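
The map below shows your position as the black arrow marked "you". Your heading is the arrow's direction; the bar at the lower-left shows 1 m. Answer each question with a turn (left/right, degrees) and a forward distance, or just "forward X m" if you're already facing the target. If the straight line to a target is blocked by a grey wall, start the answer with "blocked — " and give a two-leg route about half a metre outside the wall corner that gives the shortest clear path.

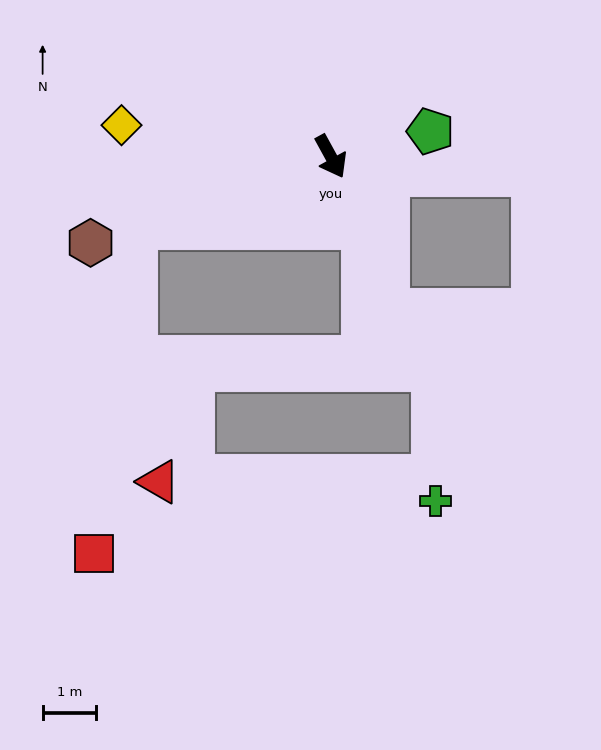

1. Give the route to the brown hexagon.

turn right 99°, forward 4.8 m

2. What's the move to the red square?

blocked — turn right 99°, forward 3.9 m, then turn left 63°, forward 6.2 m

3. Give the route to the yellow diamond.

turn right 127°, forward 4.0 m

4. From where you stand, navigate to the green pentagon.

turn left 75°, forward 1.9 m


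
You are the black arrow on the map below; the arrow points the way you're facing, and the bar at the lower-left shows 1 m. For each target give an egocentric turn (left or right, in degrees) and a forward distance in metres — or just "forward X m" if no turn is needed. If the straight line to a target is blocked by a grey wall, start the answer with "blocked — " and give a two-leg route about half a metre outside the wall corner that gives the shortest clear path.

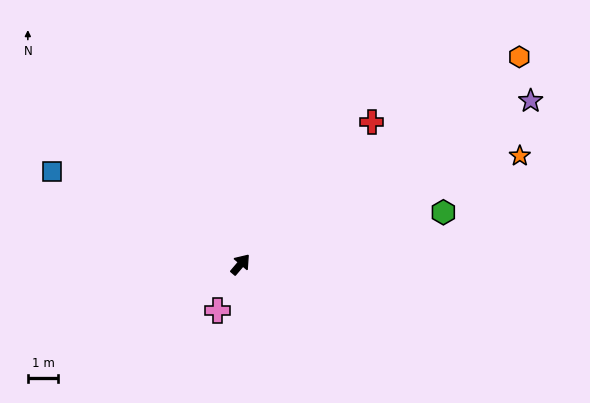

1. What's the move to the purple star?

turn right 20°, forward 10.9 m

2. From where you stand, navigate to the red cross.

turn right 2°, forward 6.3 m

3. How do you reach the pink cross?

turn right 166°, forward 1.7 m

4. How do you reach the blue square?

turn left 104°, forward 6.9 m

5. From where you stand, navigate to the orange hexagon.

turn right 13°, forward 11.4 m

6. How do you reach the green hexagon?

turn right 35°, forward 6.8 m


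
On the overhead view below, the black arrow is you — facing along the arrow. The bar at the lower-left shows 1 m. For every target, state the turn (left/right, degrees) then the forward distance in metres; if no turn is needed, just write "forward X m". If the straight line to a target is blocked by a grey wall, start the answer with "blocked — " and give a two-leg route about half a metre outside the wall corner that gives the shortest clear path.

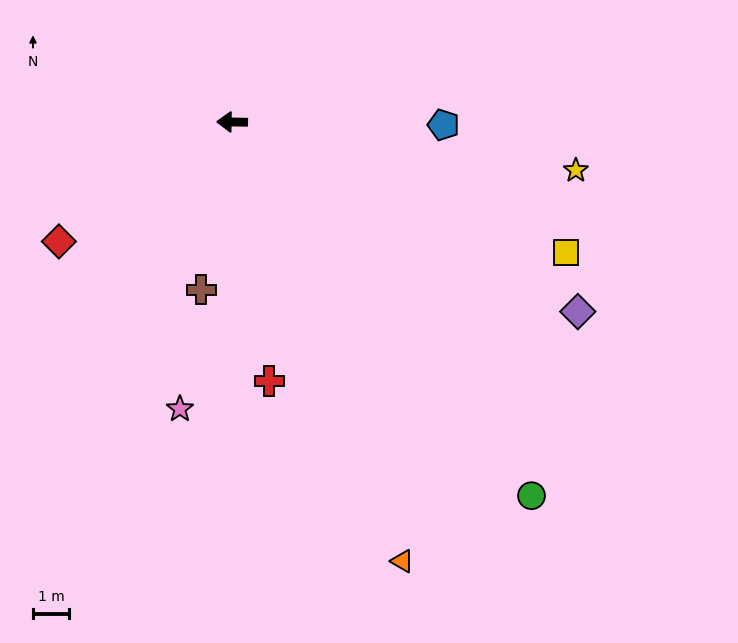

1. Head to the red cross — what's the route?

turn left 99°, forward 7.2 m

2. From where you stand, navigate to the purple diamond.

turn left 152°, forward 10.8 m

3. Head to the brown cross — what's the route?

turn left 81°, forward 4.7 m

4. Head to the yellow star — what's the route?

turn left 173°, forward 9.5 m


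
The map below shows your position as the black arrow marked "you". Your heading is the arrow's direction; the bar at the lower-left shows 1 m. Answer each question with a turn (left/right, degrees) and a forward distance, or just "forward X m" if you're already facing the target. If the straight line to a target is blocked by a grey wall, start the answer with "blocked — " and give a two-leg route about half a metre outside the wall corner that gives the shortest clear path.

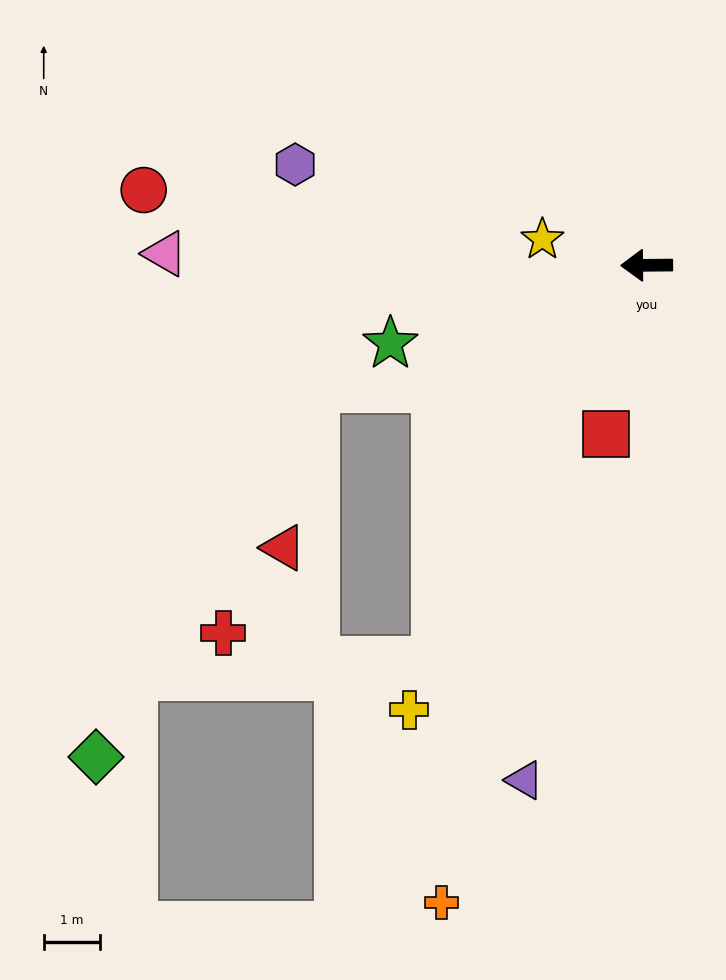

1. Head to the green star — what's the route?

turn left 16°, forward 4.7 m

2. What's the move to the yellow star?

turn right 14°, forward 1.9 m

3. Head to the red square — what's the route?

turn left 76°, forward 3.1 m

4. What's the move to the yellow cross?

turn left 61°, forward 8.9 m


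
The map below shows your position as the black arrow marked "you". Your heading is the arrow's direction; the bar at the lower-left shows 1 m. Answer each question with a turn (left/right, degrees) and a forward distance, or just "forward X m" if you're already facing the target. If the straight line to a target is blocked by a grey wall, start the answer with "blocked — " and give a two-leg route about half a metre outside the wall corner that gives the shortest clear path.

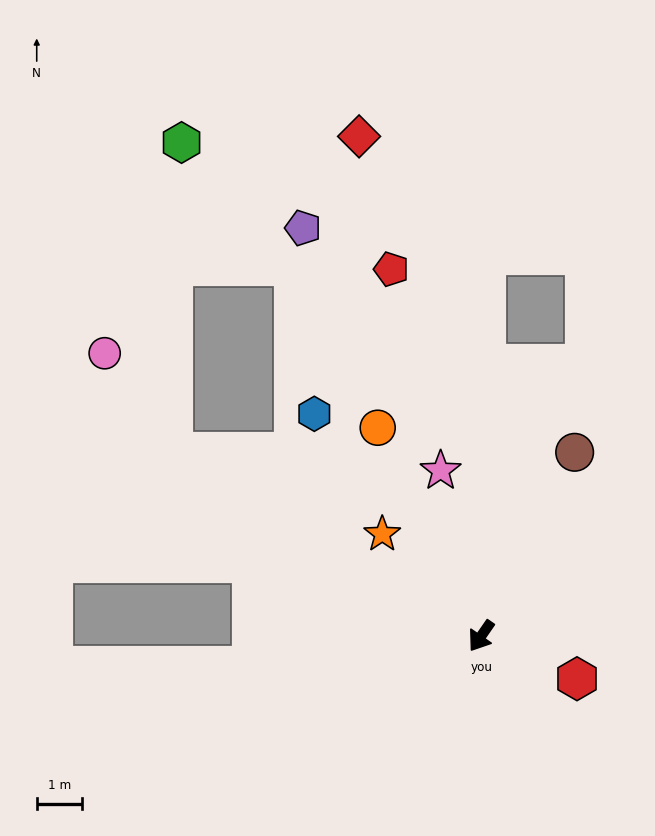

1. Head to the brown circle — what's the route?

turn right 172°, forward 4.6 m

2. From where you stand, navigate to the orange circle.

turn right 119°, forward 5.1 m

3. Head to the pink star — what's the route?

turn right 132°, forward 3.8 m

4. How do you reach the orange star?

turn right 101°, forward 3.1 m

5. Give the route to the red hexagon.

turn left 101°, forward 2.3 m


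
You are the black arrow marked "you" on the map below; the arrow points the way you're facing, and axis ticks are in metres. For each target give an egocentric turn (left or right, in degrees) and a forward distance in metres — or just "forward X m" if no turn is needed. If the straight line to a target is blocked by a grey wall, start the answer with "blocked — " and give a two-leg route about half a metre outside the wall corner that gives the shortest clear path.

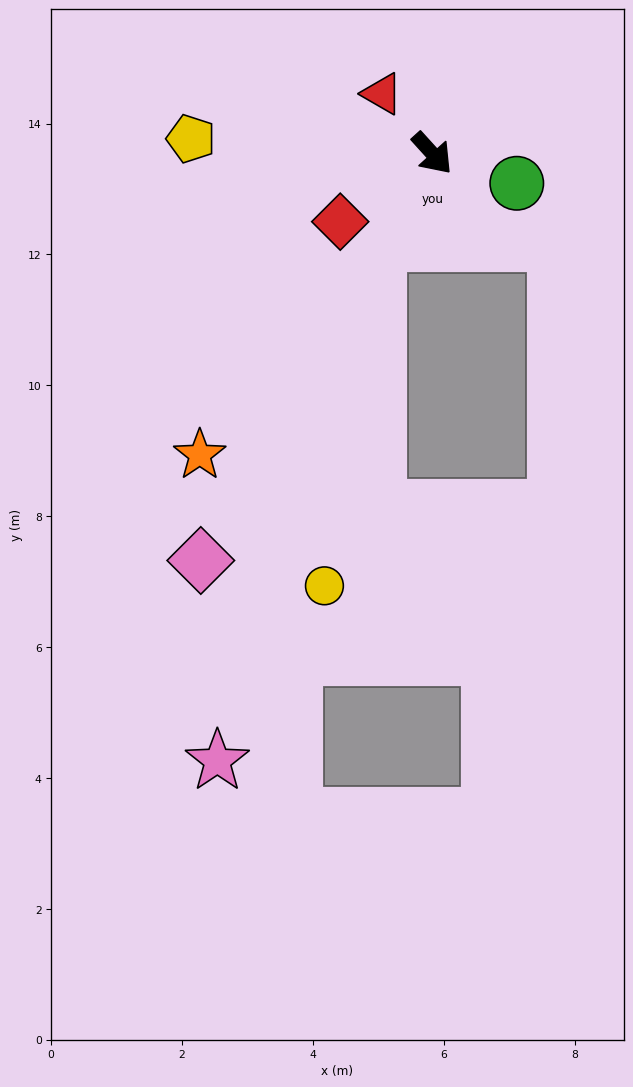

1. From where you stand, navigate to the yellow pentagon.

turn right 136°, forward 3.7 m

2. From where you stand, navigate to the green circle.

turn left 28°, forward 1.4 m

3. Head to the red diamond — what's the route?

turn right 96°, forward 1.8 m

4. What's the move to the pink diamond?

turn right 72°, forward 7.2 m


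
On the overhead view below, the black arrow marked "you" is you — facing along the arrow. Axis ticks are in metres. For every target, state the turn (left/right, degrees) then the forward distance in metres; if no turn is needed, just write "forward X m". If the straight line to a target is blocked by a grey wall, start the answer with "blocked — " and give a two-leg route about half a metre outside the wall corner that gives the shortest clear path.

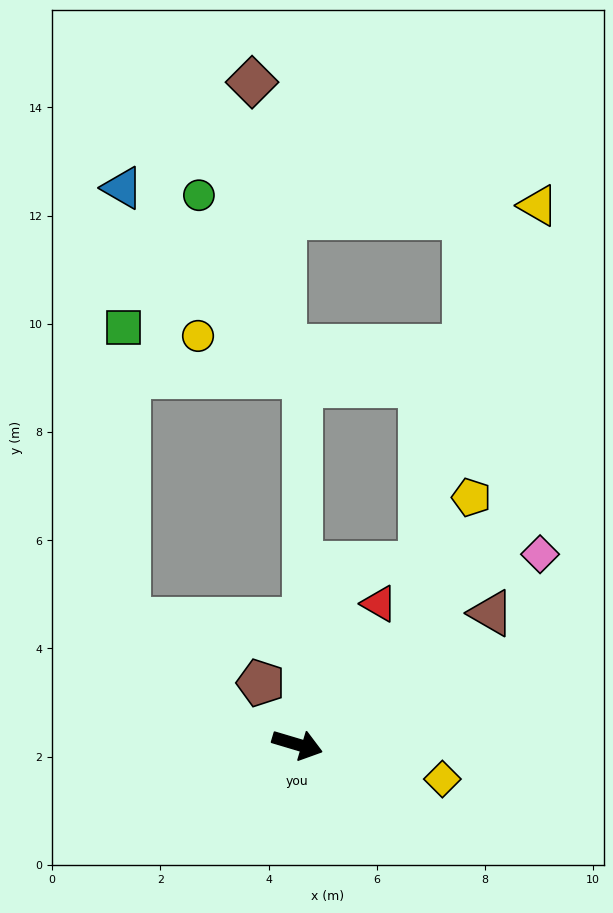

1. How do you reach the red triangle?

turn left 76°, forward 3.0 m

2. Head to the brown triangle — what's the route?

turn left 51°, forward 4.3 m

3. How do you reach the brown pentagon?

turn left 137°, forward 1.3 m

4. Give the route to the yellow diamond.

turn left 3°, forward 2.8 m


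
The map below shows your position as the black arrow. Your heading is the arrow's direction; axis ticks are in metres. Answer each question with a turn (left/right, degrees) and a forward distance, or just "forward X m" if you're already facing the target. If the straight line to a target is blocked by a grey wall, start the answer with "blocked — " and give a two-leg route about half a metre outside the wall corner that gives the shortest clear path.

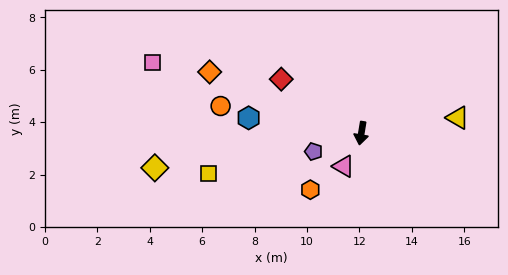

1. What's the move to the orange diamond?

turn right 103°, forward 6.2 m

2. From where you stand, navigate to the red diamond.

turn right 115°, forward 3.7 m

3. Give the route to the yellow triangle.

turn left 109°, forward 3.7 m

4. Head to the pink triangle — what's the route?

turn right 19°, forward 1.4 m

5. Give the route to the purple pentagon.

turn right 60°, forward 1.9 m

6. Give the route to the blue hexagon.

turn right 88°, forward 4.3 m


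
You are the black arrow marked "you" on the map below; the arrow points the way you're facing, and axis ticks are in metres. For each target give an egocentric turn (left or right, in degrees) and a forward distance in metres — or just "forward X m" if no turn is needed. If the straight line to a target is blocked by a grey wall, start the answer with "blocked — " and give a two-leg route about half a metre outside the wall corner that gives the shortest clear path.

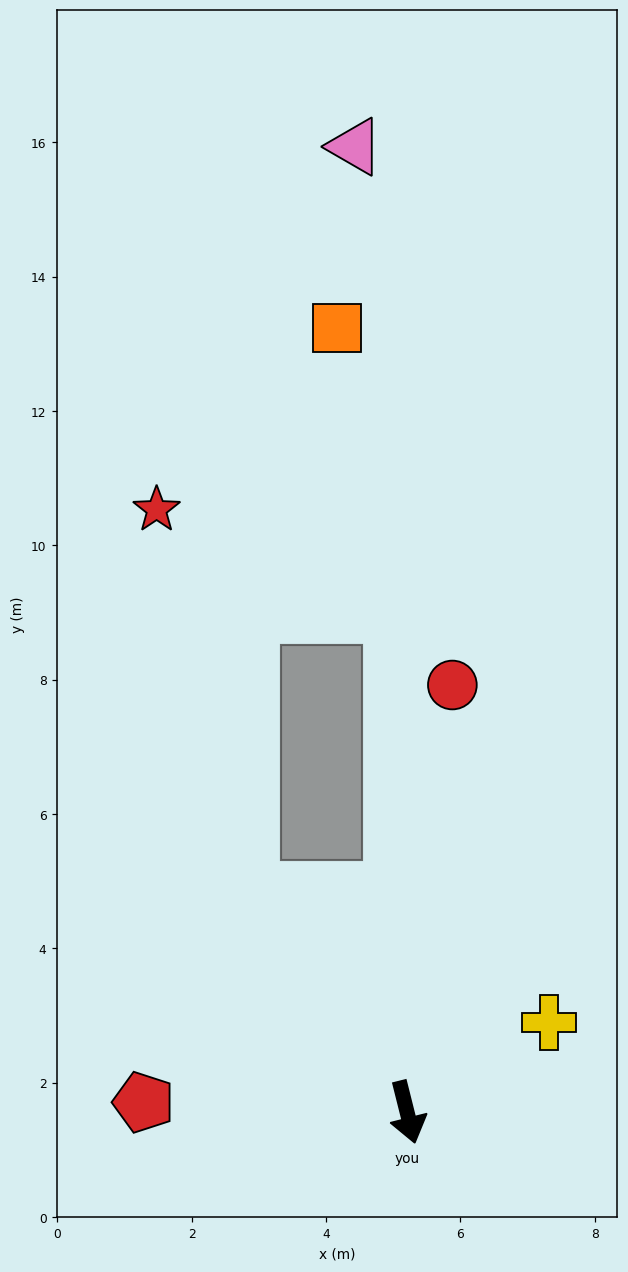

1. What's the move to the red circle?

turn left 160°, forward 6.4 m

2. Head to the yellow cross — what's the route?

turn left 108°, forward 2.5 m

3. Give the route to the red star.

blocked — turn right 159°, forward 4.0 m, then turn right 21°, forward 5.8 m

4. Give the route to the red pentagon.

turn right 106°, forward 3.9 m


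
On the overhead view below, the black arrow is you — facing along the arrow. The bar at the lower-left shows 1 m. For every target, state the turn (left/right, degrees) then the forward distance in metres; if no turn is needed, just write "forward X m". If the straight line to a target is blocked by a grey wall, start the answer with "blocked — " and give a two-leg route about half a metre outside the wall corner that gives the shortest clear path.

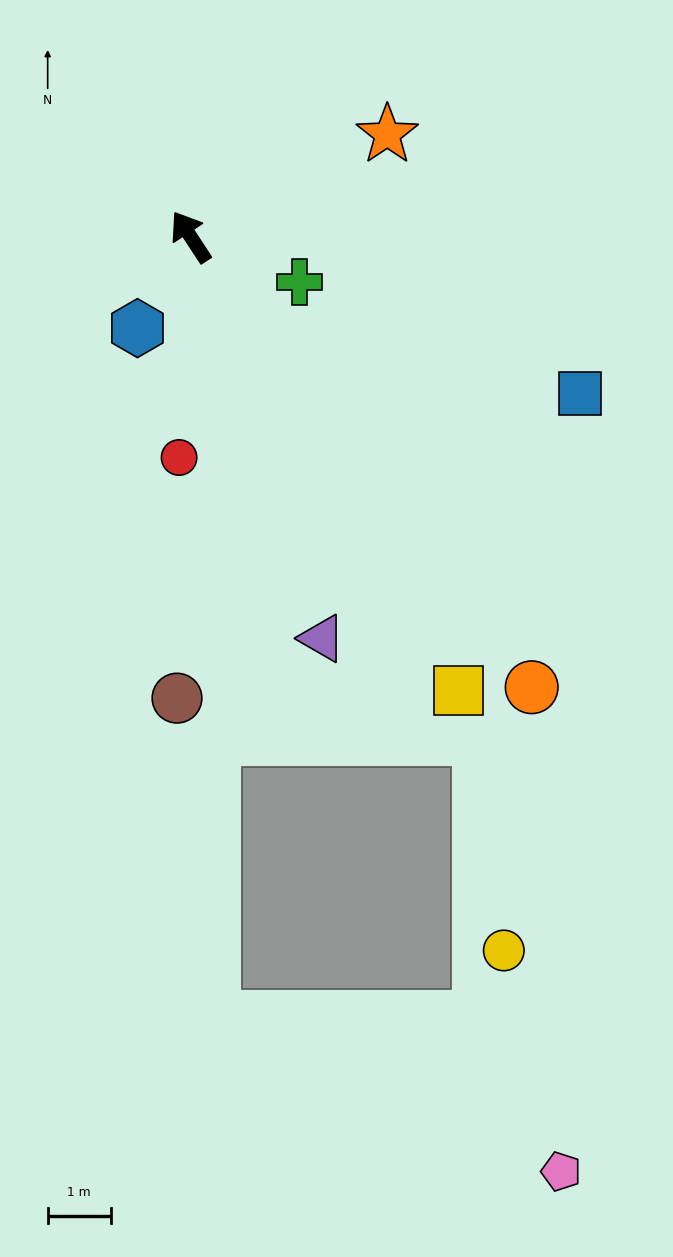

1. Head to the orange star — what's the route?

turn right 96°, forward 3.5 m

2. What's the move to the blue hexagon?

turn left 117°, forward 1.7 m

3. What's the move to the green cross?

turn right 146°, forward 1.9 m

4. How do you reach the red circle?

turn left 144°, forward 3.5 m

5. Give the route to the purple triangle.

turn left 165°, forward 6.7 m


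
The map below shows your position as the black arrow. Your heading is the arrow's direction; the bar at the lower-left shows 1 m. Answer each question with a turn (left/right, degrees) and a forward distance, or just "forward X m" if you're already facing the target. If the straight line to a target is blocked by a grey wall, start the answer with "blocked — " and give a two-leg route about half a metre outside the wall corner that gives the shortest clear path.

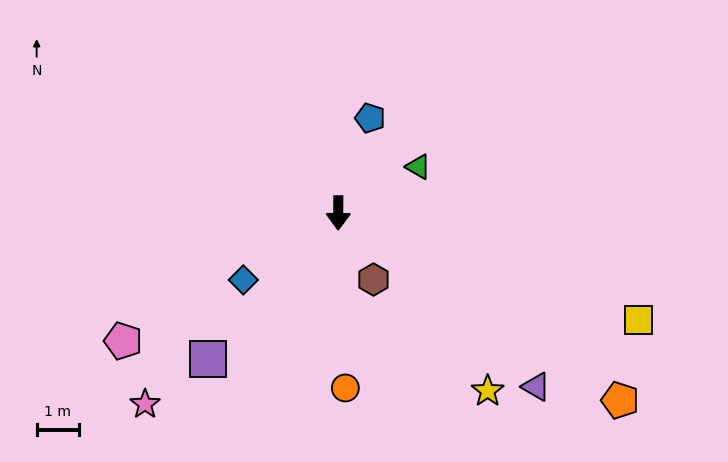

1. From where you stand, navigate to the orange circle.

turn left 3°, forward 4.1 m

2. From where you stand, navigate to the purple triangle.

turn left 49°, forward 6.2 m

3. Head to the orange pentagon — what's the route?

turn left 57°, forward 8.0 m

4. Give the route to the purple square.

turn right 41°, forward 4.6 m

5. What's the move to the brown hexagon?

turn left 28°, forward 1.8 m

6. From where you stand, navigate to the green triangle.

turn left 120°, forward 2.2 m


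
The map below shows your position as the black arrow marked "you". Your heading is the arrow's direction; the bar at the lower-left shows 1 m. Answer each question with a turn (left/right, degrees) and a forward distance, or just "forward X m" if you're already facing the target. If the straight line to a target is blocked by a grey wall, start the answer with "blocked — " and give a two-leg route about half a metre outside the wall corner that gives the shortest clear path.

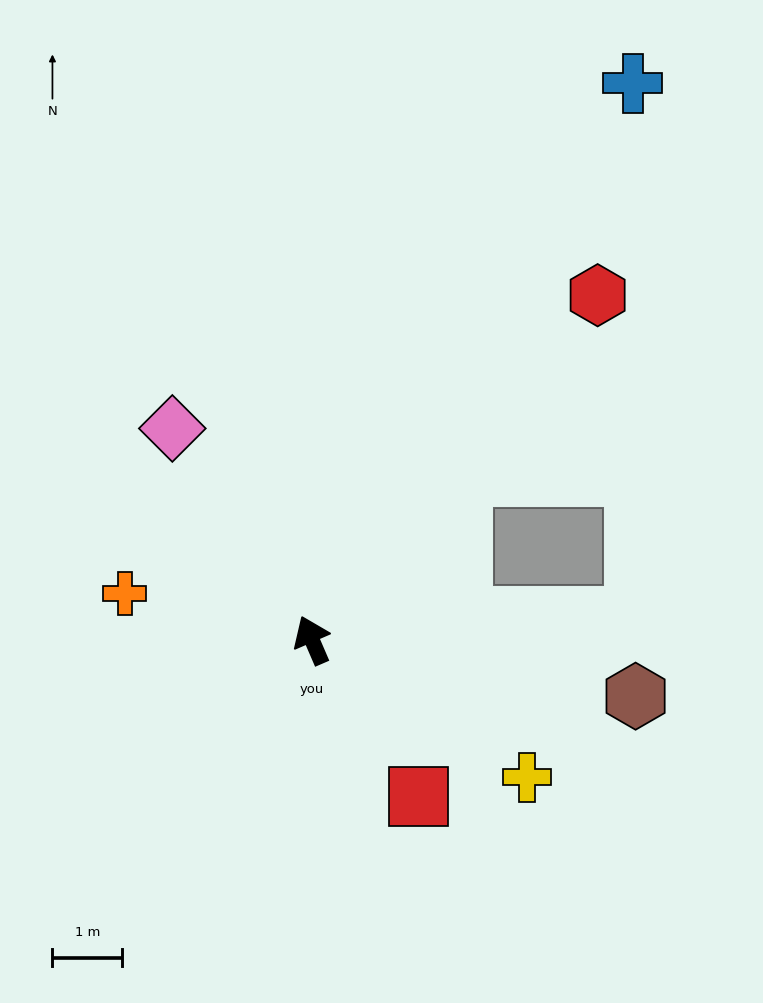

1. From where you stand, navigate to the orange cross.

turn left 53°, forward 2.8 m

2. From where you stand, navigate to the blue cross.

turn right 53°, forward 9.2 m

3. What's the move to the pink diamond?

turn left 10°, forward 3.6 m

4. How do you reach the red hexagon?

turn right 63°, forward 6.4 m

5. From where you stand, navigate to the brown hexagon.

turn right 123°, forward 4.7 m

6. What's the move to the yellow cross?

turn right 146°, forward 3.6 m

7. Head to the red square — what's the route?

turn right 169°, forward 2.7 m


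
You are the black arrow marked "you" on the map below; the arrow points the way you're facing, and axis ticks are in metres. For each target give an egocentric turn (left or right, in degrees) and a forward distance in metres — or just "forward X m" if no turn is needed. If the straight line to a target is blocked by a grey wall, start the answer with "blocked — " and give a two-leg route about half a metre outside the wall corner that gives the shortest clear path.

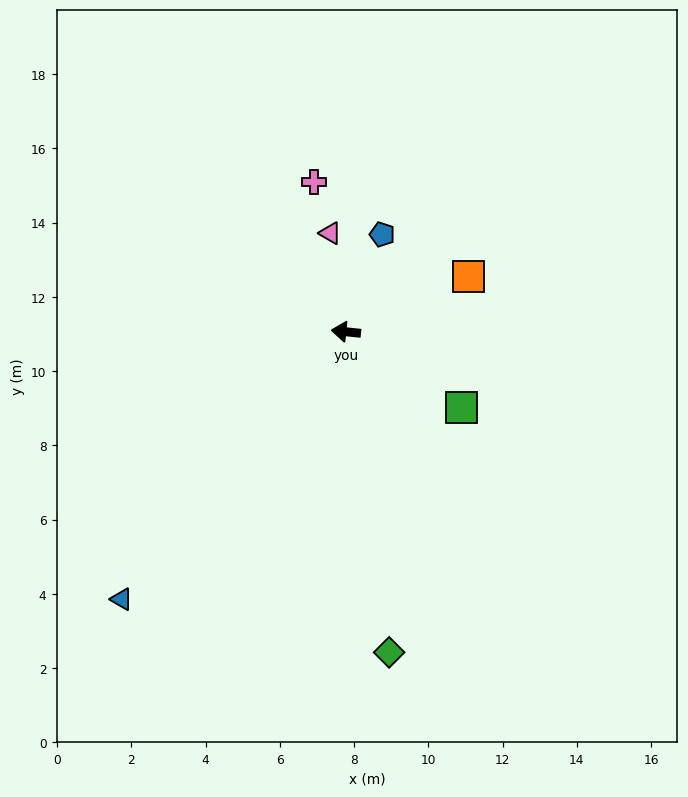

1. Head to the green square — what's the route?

turn left 153°, forward 3.7 m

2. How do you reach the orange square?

turn right 150°, forward 3.6 m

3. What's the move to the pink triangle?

turn right 75°, forward 2.7 m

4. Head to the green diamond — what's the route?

turn left 104°, forward 8.7 m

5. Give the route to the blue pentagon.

turn right 104°, forward 2.8 m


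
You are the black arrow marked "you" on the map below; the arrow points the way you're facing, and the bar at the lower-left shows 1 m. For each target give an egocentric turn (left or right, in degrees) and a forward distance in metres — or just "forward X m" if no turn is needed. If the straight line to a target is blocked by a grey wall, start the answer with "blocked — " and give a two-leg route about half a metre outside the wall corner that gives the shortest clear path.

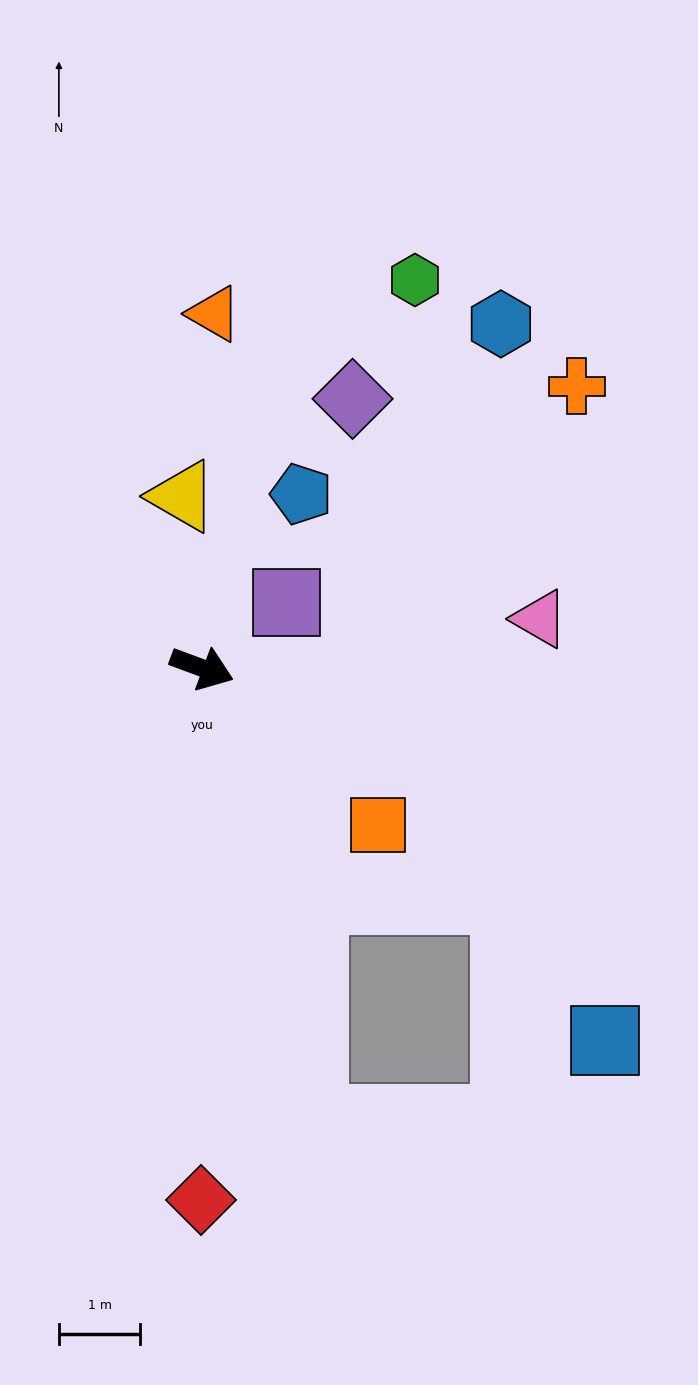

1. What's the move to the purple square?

turn left 58°, forward 1.3 m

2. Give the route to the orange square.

turn right 21°, forward 2.9 m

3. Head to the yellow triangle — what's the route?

turn left 117°, forward 2.1 m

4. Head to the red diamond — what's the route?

turn right 70°, forward 6.5 m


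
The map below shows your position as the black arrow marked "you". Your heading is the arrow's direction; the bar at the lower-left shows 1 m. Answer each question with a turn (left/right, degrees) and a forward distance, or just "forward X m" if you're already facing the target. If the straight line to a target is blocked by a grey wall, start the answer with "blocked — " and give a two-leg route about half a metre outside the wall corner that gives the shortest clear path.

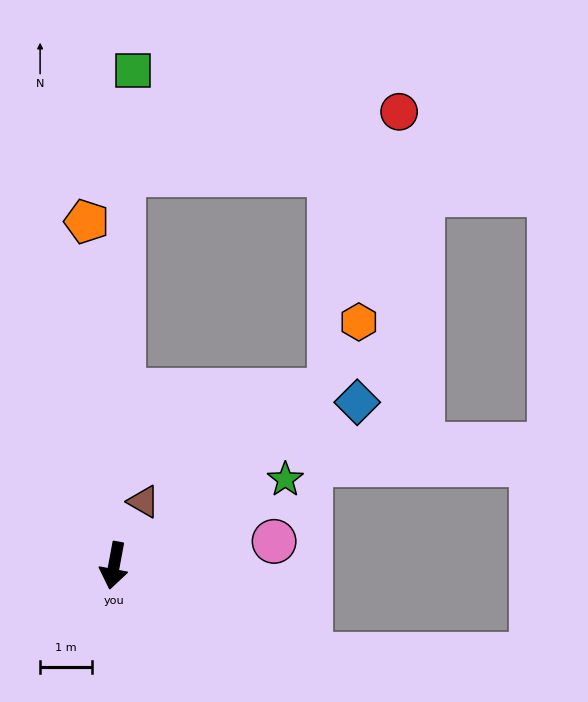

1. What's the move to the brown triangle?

turn left 166°, forward 1.4 m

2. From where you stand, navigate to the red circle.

blocked — turn right 171°, forward 7.5 m, then turn right 76°, forward 5.4 m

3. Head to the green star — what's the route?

turn left 127°, forward 3.7 m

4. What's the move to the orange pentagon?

turn right 165°, forward 6.7 m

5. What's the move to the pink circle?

turn left 109°, forward 3.1 m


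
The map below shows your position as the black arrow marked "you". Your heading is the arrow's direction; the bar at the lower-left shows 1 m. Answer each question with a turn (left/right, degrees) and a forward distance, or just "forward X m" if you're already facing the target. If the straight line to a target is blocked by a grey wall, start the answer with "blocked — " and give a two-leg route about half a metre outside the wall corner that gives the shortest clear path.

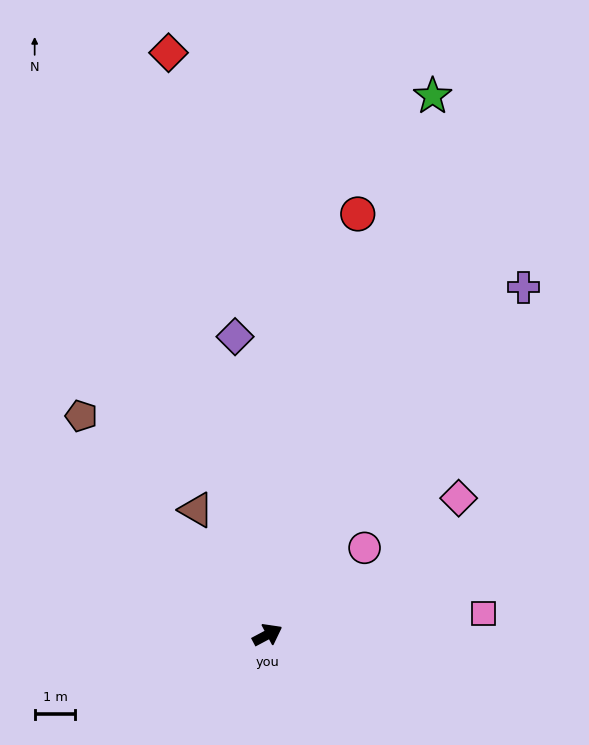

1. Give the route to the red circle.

turn left 50°, forward 10.6 m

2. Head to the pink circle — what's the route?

turn left 14°, forward 3.2 m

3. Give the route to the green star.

turn left 45°, forward 13.9 m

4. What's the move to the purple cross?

turn left 26°, forward 10.6 m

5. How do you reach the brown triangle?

turn left 92°, forward 3.5 m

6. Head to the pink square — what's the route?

turn right 22°, forward 5.3 m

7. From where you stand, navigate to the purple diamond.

turn left 68°, forward 7.4 m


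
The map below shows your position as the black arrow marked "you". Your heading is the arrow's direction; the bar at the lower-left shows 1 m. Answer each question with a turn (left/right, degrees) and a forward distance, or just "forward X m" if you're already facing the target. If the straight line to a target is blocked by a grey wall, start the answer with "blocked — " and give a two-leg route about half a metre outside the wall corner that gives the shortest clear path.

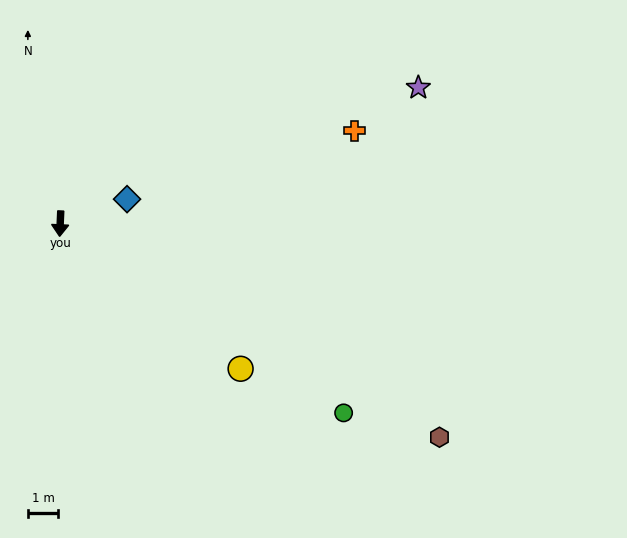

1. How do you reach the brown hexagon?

turn left 63°, forward 14.2 m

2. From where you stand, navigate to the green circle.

turn left 59°, forward 11.1 m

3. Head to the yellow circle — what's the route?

turn left 54°, forward 7.6 m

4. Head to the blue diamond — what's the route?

turn left 113°, forward 2.3 m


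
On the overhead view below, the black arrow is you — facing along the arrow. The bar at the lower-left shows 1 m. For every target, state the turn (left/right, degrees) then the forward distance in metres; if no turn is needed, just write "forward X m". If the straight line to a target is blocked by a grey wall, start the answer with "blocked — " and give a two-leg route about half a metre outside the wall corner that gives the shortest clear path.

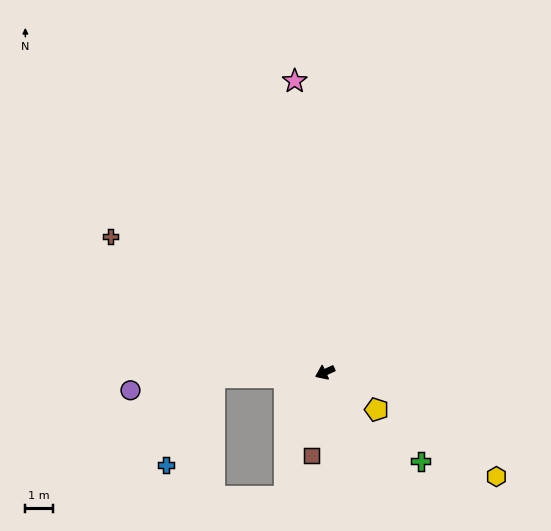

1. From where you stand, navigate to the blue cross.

blocked — turn right 22°, forward 4.1 m, then turn left 59°, forward 3.7 m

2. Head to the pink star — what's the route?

turn right 108°, forward 10.7 m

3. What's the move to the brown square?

turn left 56°, forward 3.1 m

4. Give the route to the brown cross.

turn right 57°, forward 9.3 m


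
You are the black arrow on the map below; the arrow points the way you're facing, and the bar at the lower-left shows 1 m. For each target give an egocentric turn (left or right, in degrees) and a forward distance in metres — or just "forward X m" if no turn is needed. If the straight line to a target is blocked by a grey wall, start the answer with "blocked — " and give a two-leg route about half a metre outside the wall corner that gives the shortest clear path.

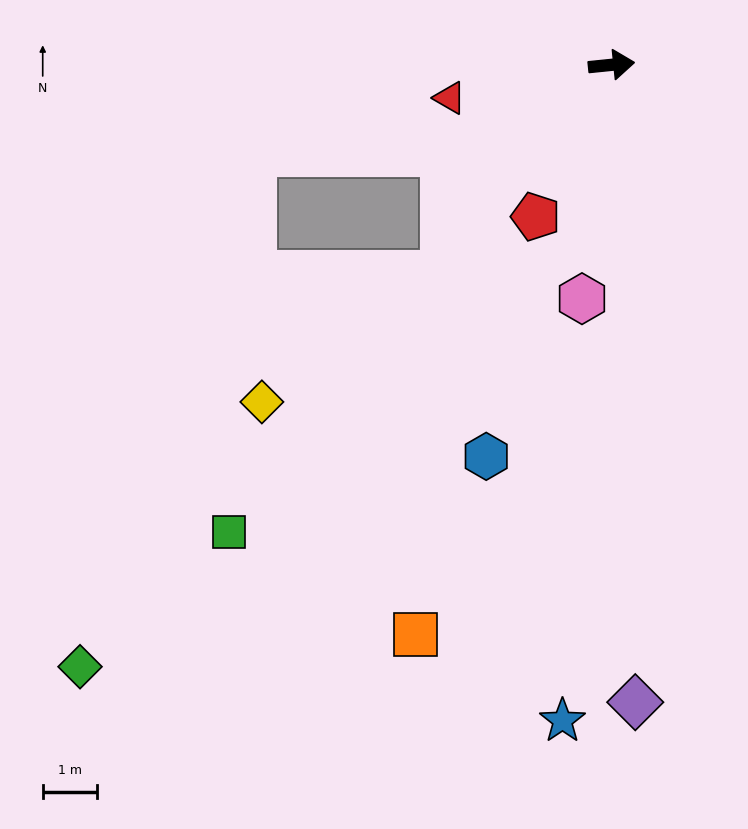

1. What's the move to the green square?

turn right 135°, forward 11.1 m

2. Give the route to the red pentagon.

turn right 122°, forward 3.1 m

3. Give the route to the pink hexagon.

turn right 103°, forward 4.3 m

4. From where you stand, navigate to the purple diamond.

turn right 94°, forward 11.7 m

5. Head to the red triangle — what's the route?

turn right 174°, forward 3.0 m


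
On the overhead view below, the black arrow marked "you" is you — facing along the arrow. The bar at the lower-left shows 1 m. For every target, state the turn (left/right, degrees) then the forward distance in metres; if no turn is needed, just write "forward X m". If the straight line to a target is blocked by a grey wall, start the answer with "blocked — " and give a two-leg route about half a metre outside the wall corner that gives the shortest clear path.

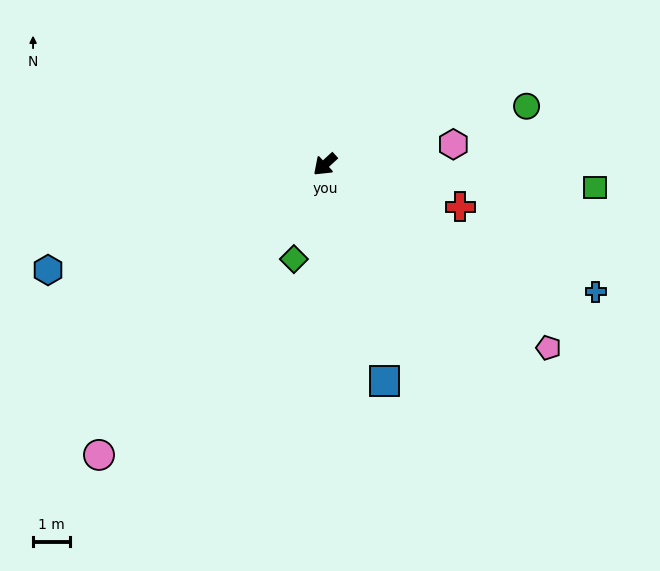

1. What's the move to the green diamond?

turn left 29°, forward 2.7 m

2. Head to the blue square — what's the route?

turn left 63°, forward 6.1 m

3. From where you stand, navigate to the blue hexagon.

turn right 22°, forward 8.1 m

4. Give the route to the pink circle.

turn left 10°, forward 10.0 m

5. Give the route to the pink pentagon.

turn left 98°, forward 7.9 m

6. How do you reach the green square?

turn left 133°, forward 7.4 m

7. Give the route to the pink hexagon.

turn left 146°, forward 3.5 m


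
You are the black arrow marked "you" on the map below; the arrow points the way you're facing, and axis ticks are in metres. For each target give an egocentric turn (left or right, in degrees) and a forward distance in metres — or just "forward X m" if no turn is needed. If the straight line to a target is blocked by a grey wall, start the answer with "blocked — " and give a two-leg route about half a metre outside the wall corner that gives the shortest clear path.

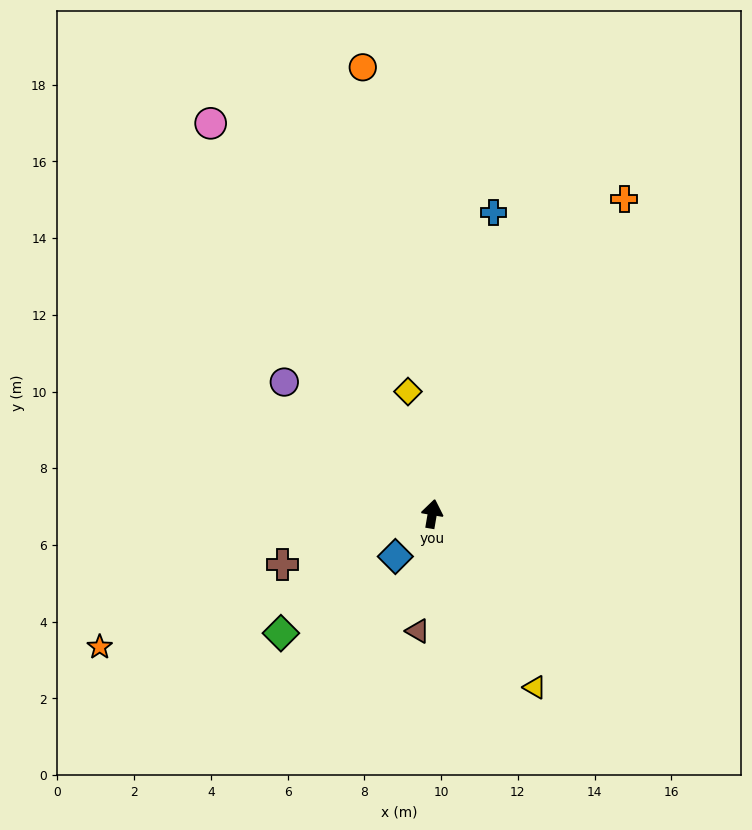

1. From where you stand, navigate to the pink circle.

turn left 39°, forward 11.7 m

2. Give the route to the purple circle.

turn left 58°, forward 5.2 m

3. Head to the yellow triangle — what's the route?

turn right 140°, forward 5.3 m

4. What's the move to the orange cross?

turn right 22°, forward 9.6 m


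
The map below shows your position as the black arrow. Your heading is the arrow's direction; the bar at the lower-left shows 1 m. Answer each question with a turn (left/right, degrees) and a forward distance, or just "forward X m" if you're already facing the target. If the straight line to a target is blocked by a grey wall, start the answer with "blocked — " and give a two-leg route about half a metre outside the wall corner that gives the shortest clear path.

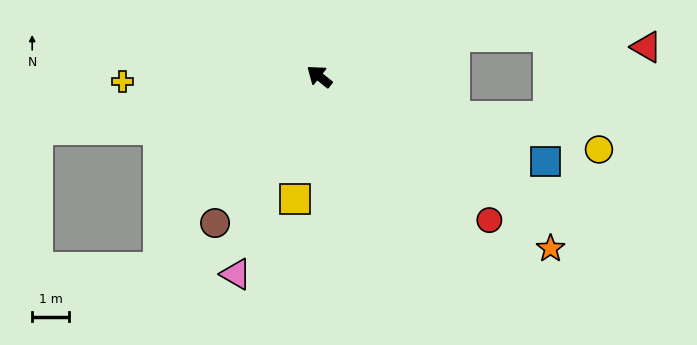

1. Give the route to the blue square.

turn right 162°, forward 6.5 m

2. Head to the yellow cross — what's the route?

turn left 40°, forward 5.3 m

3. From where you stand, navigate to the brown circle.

turn left 93°, forward 4.8 m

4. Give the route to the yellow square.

turn left 117°, forward 3.4 m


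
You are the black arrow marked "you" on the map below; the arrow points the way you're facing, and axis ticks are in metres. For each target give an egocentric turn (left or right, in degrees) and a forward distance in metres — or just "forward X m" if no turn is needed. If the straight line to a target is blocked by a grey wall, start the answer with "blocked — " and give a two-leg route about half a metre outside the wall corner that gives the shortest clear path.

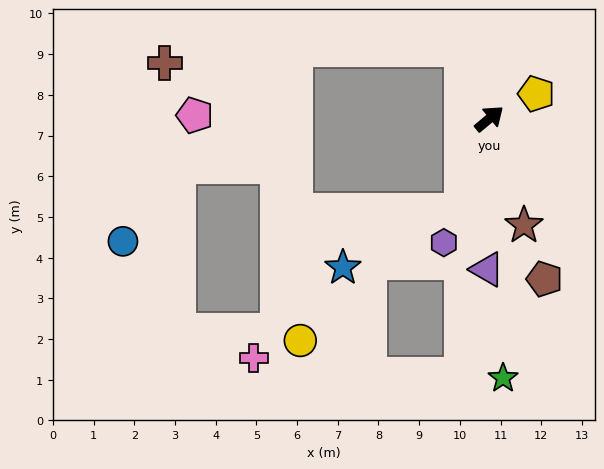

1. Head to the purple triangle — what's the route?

turn right 131°, forward 3.7 m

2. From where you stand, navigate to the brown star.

turn right 112°, forward 2.8 m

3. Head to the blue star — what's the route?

blocked — turn right 147°, forward 2.4 m, then turn right 47°, forward 3.2 m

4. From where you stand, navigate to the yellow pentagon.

turn right 12°, forward 1.3 m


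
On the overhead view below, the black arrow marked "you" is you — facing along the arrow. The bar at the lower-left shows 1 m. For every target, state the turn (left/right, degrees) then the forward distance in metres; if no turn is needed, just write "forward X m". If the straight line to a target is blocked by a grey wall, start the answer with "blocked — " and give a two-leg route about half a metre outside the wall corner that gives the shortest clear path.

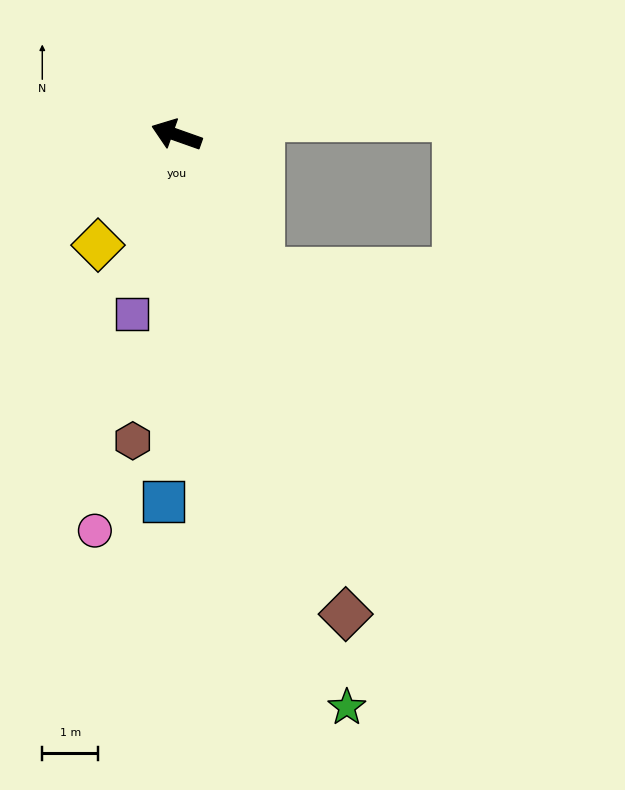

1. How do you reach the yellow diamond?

turn left 74°, forward 2.4 m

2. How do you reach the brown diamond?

turn left 129°, forward 9.1 m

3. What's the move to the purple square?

turn left 96°, forward 3.3 m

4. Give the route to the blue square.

turn left 107°, forward 6.6 m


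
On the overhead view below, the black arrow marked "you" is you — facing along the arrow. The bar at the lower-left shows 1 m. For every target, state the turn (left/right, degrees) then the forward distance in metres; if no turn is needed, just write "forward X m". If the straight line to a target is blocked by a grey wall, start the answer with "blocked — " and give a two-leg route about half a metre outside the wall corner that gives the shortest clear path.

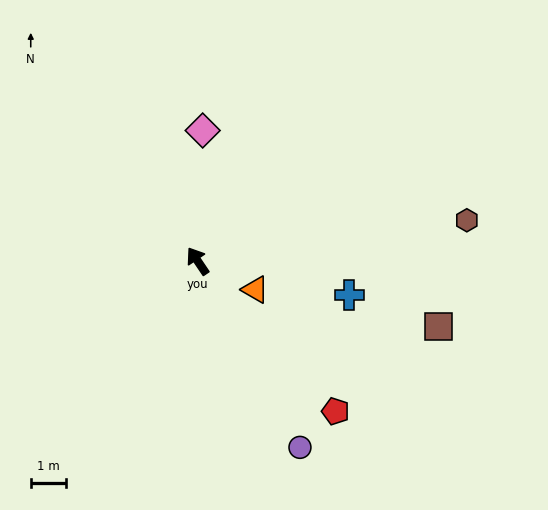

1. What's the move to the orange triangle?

turn right 150°, forward 1.8 m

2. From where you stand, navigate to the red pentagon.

turn right 171°, forward 5.7 m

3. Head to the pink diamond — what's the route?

turn right 36°, forward 3.7 m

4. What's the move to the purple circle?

turn left 175°, forward 6.0 m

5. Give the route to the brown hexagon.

turn right 115°, forward 7.7 m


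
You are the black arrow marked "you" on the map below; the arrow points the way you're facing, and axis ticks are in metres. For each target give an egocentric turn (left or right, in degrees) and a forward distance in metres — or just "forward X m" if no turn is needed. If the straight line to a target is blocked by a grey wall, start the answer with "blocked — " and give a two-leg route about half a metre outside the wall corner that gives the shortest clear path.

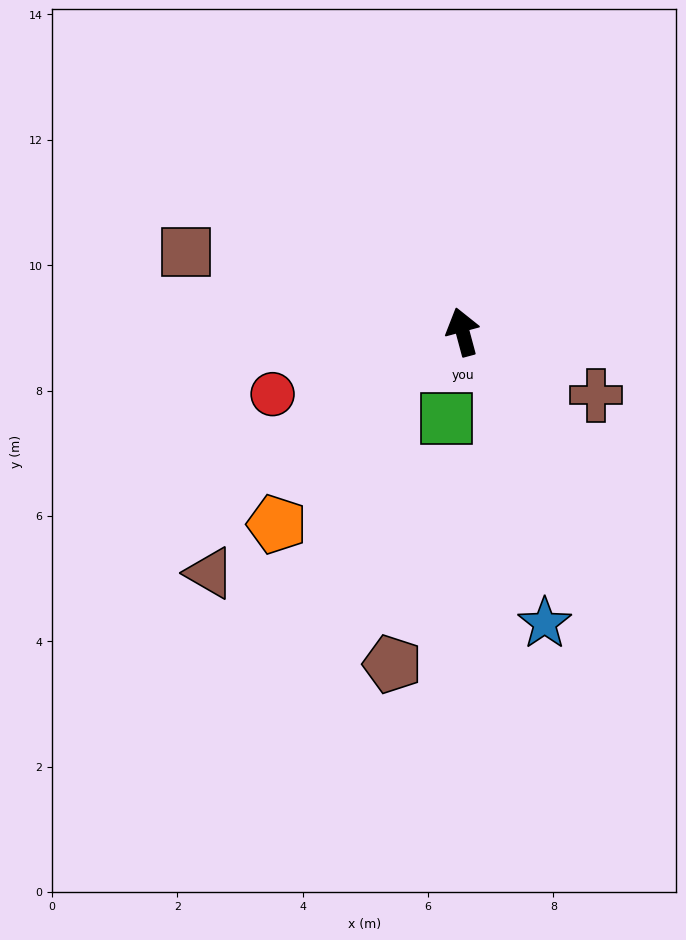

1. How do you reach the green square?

turn left 154°, forward 1.4 m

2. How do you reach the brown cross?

turn right 130°, forward 2.4 m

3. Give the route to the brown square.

turn left 59°, forward 4.6 m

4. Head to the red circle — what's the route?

turn left 93°, forward 3.2 m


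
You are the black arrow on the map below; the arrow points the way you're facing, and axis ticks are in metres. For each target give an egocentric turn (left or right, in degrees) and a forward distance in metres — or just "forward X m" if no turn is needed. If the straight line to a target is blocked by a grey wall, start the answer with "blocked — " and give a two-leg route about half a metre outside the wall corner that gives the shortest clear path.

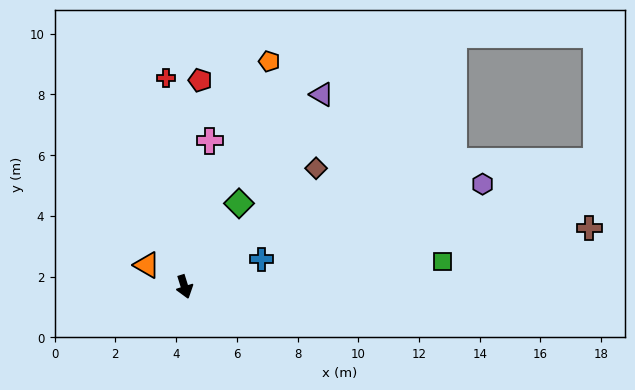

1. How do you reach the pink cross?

turn left 153°, forward 4.9 m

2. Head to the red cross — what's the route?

turn left 168°, forward 6.9 m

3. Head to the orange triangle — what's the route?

turn right 137°, forward 1.4 m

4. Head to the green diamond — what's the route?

turn left 129°, forward 3.3 m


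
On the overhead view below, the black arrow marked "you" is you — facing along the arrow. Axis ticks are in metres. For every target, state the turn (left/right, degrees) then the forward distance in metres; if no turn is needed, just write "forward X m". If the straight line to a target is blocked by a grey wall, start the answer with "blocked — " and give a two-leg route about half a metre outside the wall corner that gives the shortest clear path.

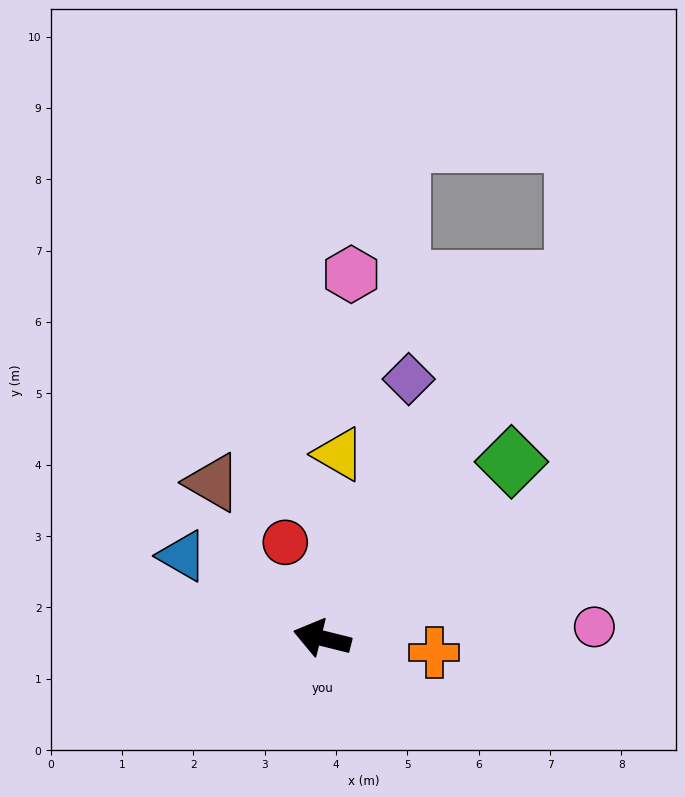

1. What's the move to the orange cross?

turn right 173°, forward 1.6 m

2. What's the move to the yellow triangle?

turn right 81°, forward 2.6 m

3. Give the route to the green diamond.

turn right 123°, forward 3.6 m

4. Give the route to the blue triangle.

turn right 17°, forward 2.3 m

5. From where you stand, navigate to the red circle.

turn right 55°, forward 1.4 m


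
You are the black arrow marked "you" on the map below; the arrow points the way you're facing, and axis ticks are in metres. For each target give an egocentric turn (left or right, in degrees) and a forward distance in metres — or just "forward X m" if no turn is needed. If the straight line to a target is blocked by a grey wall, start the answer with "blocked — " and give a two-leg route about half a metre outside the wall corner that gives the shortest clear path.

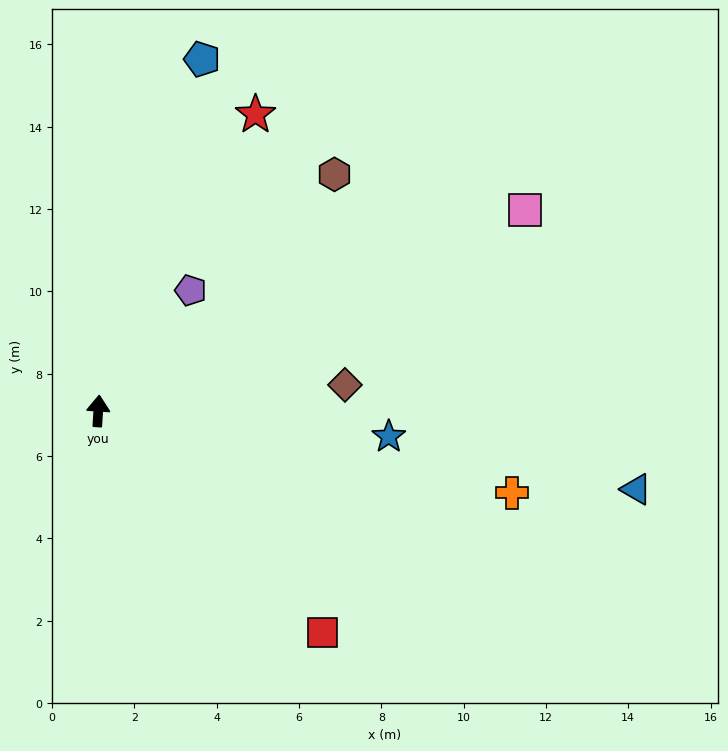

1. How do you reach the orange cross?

turn right 98°, forward 10.2 m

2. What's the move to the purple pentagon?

turn right 34°, forward 3.7 m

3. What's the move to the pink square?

turn right 61°, forward 11.5 m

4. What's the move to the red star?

turn right 24°, forward 8.2 m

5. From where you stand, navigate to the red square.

turn right 131°, forward 7.7 m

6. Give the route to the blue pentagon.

turn right 13°, forward 8.9 m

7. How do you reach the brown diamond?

turn right 80°, forward 6.0 m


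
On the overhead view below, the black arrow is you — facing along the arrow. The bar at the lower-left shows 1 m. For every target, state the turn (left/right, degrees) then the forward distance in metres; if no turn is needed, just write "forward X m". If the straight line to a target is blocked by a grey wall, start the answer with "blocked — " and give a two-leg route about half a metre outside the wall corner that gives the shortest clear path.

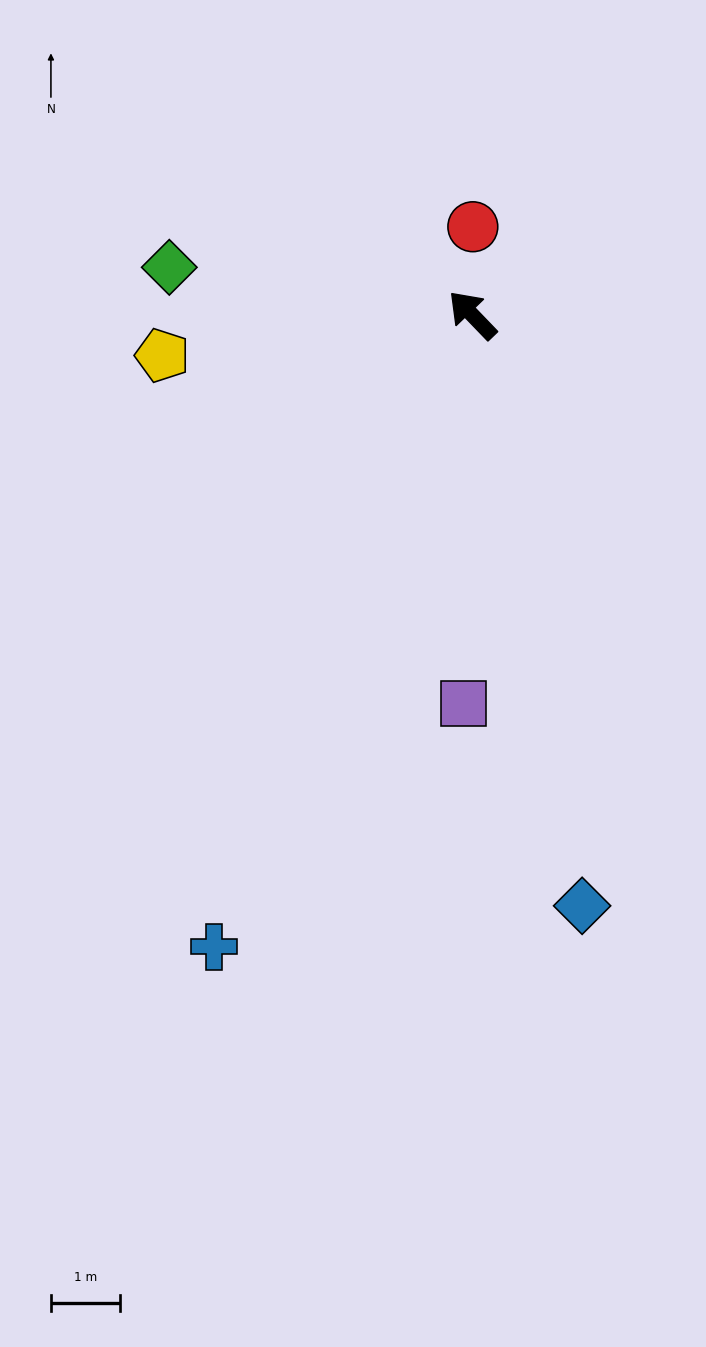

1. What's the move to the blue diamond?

turn left 147°, forward 8.7 m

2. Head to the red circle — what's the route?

turn right 44°, forward 1.3 m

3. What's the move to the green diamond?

turn left 37°, forward 4.5 m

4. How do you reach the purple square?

turn left 135°, forward 5.6 m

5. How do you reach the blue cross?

turn left 114°, forward 9.9 m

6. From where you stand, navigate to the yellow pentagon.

turn left 54°, forward 4.5 m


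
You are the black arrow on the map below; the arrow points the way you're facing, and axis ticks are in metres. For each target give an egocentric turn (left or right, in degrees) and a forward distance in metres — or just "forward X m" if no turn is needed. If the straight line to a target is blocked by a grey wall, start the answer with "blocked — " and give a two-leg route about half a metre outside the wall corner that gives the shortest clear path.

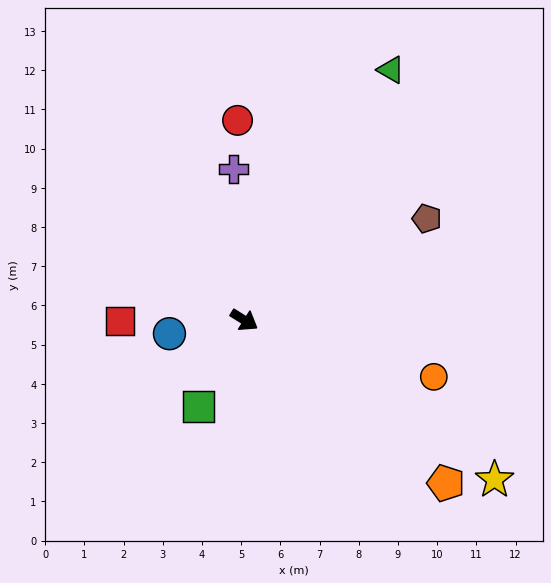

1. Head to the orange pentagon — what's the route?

turn right 7°, forward 6.6 m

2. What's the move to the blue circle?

turn right 138°, forward 1.9 m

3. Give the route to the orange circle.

turn left 15°, forward 5.0 m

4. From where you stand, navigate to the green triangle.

turn left 92°, forward 7.4 m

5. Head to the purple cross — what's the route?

turn left 126°, forward 3.9 m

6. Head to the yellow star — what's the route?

forward 7.6 m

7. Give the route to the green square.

turn right 86°, forward 2.5 m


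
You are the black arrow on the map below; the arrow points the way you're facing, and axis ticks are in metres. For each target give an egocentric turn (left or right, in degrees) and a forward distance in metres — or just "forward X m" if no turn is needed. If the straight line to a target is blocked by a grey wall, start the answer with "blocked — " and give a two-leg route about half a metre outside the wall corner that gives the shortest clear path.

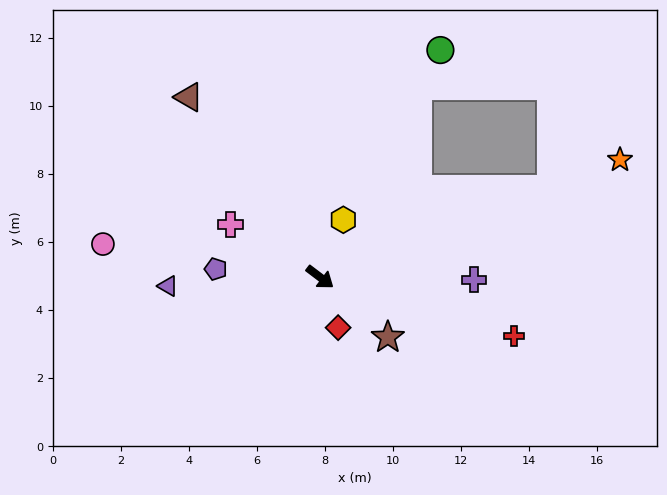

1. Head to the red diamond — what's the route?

turn right 33°, forward 1.6 m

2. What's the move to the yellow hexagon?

turn left 105°, forward 1.8 m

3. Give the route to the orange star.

turn left 58°, forward 9.5 m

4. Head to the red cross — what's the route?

turn left 20°, forward 6.0 m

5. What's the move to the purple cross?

turn left 36°, forward 4.5 m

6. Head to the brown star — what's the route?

turn right 4°, forward 2.7 m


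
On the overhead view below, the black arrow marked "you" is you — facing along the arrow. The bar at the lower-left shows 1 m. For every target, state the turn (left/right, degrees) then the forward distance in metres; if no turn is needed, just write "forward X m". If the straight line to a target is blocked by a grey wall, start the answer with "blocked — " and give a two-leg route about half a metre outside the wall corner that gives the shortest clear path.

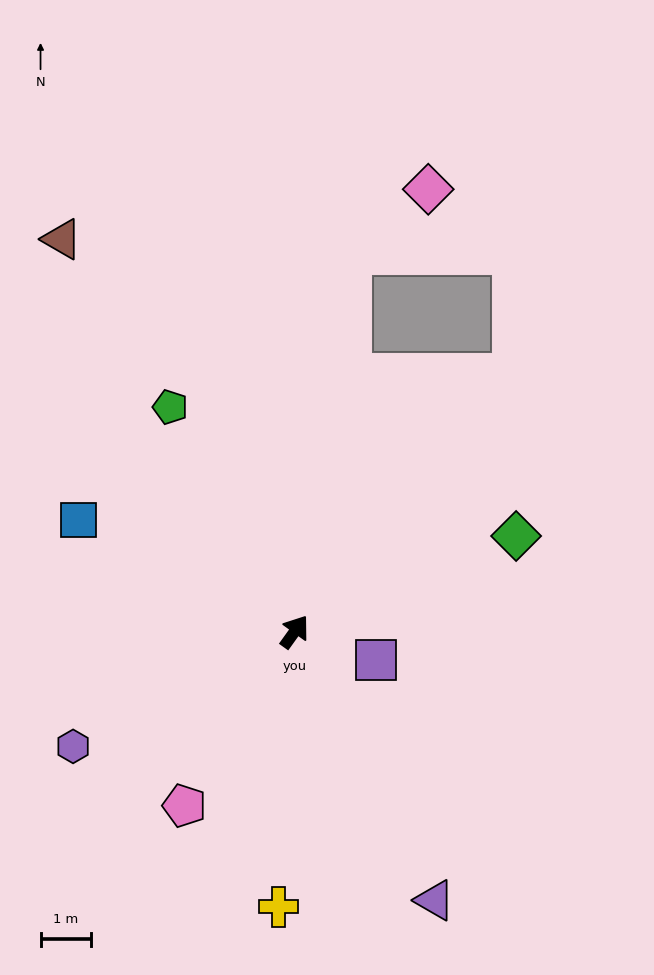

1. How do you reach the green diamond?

turn right 31°, forward 4.8 m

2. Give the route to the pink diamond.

blocked — turn left 27°, forward 7.6 m, then turn right 42°, forward 2.0 m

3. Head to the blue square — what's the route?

turn left 98°, forward 4.8 m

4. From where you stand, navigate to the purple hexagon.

turn left 153°, forward 5.0 m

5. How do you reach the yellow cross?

turn right 148°, forward 5.5 m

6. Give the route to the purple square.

turn right 74°, forward 1.7 m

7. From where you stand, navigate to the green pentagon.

turn left 65°, forward 5.1 m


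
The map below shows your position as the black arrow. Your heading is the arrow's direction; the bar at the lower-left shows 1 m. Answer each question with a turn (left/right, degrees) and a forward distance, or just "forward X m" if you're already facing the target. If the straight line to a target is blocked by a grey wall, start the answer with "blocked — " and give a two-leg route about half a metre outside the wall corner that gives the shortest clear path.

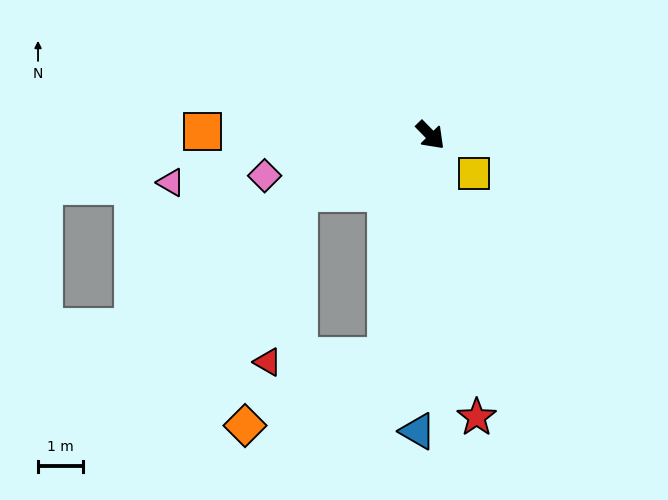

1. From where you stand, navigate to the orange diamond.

blocked — turn right 56°, forward 5.0 m, then turn right 52°, forward 3.5 m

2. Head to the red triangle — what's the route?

blocked — turn right 111°, forward 3.2 m, then turn left 56°, forward 3.8 m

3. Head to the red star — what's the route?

turn right 35°, forward 6.4 m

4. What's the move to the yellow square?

turn left 4°, forward 1.3 m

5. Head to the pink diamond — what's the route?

turn right 121°, forward 3.8 m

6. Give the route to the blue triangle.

turn right 47°, forward 6.6 m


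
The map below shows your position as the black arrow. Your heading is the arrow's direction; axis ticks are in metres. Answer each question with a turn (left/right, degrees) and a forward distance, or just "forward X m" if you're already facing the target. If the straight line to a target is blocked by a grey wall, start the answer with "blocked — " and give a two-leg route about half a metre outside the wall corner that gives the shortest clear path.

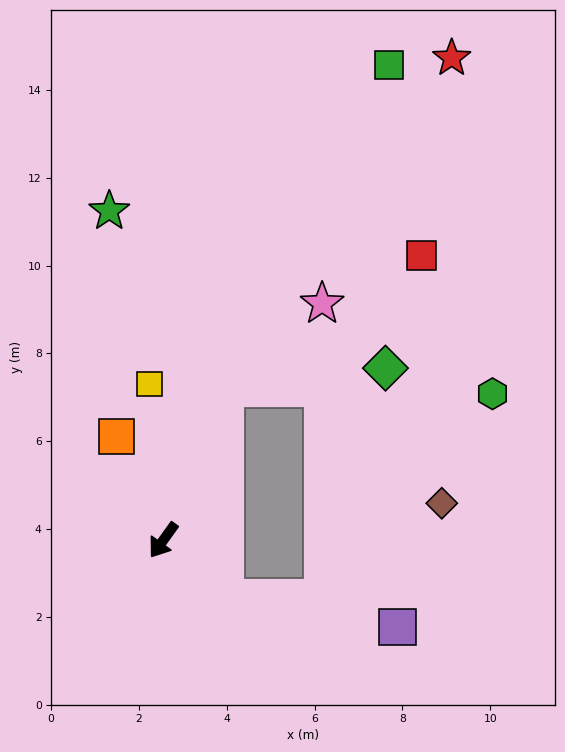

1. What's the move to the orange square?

turn right 120°, forward 2.6 m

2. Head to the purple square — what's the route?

blocked — turn left 83°, forward 1.9 m, then turn left 33°, forward 4.0 m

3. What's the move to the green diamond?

blocked — turn right 167°, forward 3.7 m, then turn right 60°, forward 3.7 m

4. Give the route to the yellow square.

turn right 139°, forward 3.6 m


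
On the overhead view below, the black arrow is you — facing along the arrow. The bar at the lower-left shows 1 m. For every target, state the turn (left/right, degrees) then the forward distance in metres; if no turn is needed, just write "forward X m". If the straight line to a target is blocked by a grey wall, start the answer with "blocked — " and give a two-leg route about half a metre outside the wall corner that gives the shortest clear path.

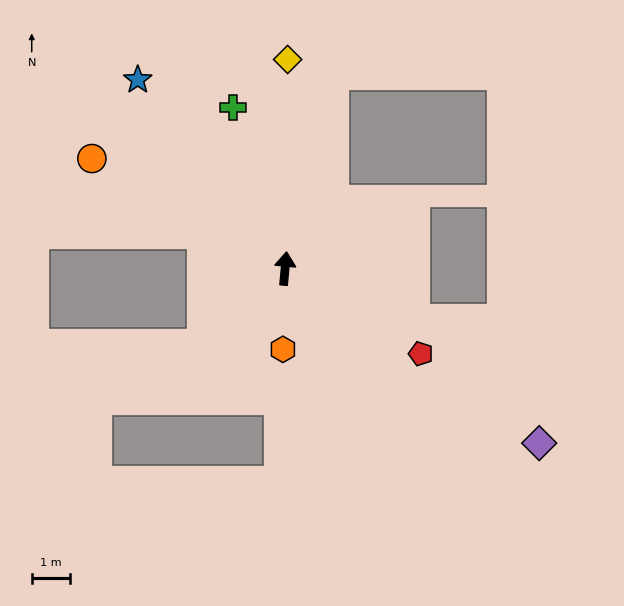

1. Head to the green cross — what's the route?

turn left 23°, forward 4.5 m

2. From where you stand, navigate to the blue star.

turn left 43°, forward 6.3 m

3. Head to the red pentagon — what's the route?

turn right 117°, forward 4.2 m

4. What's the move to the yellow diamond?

turn left 4°, forward 5.5 m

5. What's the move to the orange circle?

turn left 66°, forward 5.9 m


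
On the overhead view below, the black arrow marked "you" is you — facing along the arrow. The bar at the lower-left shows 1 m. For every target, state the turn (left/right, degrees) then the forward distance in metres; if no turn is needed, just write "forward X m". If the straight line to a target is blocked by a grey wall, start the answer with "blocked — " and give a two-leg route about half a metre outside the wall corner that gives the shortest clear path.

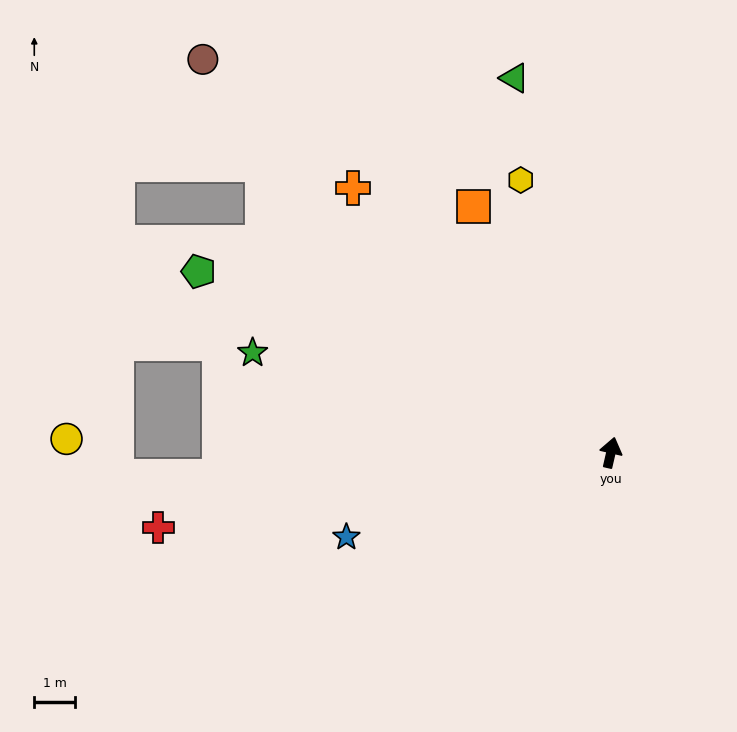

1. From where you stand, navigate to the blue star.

turn left 121°, forward 6.8 m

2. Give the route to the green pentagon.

turn left 79°, forward 11.1 m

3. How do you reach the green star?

turn left 87°, forward 9.2 m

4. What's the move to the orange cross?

turn left 57°, forward 9.1 m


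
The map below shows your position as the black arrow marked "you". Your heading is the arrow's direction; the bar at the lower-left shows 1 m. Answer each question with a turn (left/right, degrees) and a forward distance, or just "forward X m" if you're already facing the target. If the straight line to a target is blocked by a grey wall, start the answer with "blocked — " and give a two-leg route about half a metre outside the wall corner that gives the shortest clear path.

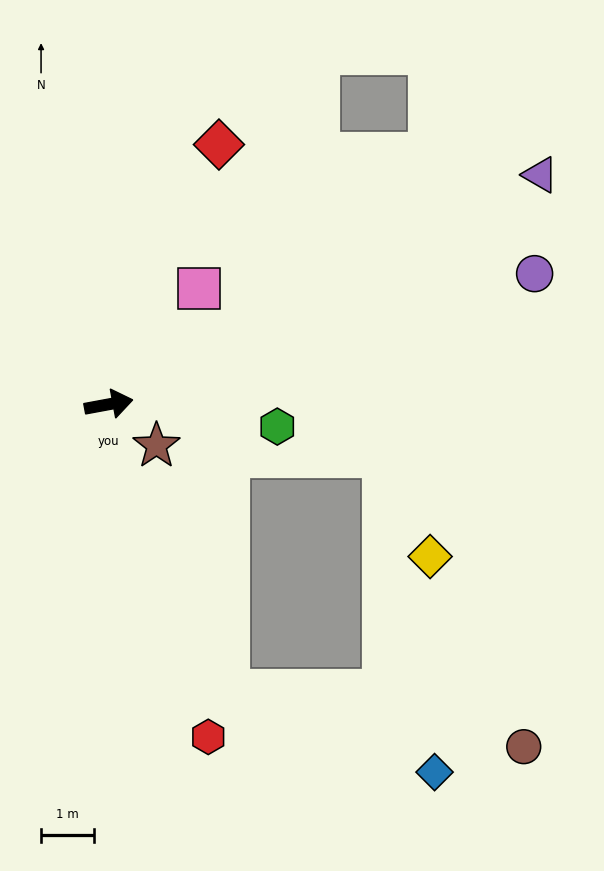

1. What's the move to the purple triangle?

turn left 18°, forward 9.3 m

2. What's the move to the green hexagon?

turn right 18°, forward 3.2 m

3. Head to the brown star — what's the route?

turn right 51°, forward 1.2 m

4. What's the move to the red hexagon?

turn right 84°, forward 6.6 m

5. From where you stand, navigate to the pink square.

turn left 41°, forward 2.8 m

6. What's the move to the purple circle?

turn left 7°, forward 8.4 m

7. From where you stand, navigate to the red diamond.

turn left 57°, forward 5.3 m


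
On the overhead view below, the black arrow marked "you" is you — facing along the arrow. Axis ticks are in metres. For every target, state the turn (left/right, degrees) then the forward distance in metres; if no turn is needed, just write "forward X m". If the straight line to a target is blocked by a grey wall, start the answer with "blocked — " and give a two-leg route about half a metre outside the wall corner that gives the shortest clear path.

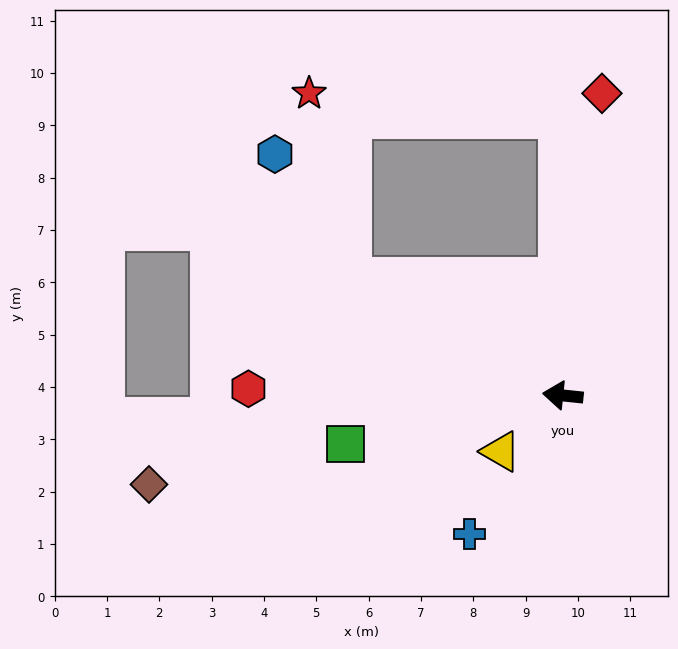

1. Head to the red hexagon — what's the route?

turn left 5°, forward 6.0 m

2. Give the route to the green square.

turn left 19°, forward 4.3 m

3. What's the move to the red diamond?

turn right 91°, forward 5.8 m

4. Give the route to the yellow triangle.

turn left 48°, forward 1.6 m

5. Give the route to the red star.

blocked — turn right 23°, forward 4.6 m, then turn right 49°, forward 3.6 m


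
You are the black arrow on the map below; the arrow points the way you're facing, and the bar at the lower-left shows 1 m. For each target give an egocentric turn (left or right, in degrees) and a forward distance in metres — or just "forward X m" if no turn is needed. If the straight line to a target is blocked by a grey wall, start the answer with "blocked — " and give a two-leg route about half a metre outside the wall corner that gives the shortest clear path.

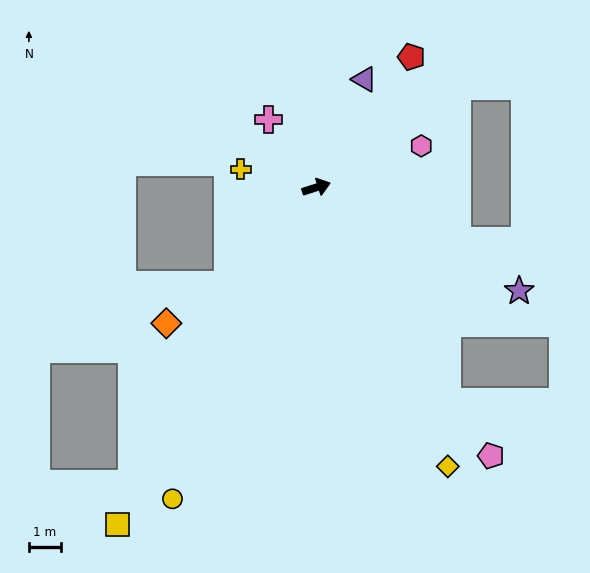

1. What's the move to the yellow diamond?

turn right 82°, forward 9.6 m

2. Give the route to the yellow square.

turn right 138°, forward 12.2 m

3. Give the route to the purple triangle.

turn left 48°, forward 3.7 m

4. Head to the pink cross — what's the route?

turn left 107°, forward 2.6 m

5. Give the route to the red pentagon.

turn left 36°, forward 5.0 m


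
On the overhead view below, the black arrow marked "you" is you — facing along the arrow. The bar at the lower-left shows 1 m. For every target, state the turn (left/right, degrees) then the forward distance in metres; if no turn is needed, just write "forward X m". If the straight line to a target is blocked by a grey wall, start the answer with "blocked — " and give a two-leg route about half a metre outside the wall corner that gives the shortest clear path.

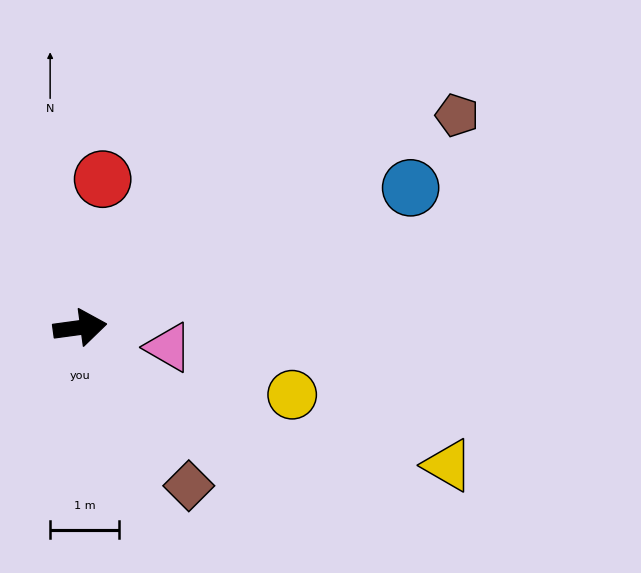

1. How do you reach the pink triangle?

turn right 20°, forward 1.3 m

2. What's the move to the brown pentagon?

turn left 22°, forward 6.3 m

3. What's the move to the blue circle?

turn left 15°, forward 5.2 m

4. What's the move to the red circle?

turn left 74°, forward 2.2 m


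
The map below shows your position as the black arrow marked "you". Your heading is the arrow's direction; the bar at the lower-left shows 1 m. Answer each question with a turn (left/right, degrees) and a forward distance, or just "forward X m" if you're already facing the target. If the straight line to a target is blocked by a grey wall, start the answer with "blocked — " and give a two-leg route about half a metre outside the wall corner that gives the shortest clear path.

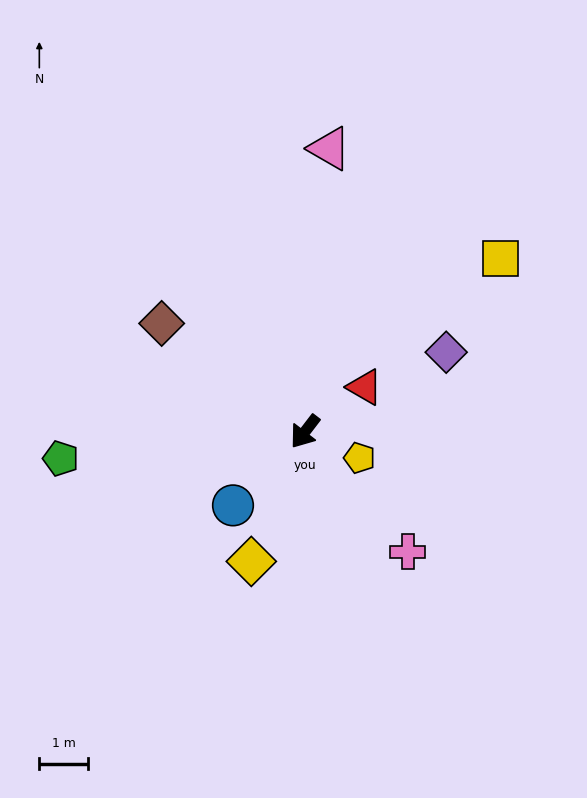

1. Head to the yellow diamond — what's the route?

turn left 15°, forward 2.9 m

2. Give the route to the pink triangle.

turn right 147°, forward 5.8 m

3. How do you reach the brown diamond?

turn right 90°, forward 3.7 m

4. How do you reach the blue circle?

turn right 7°, forward 2.1 m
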